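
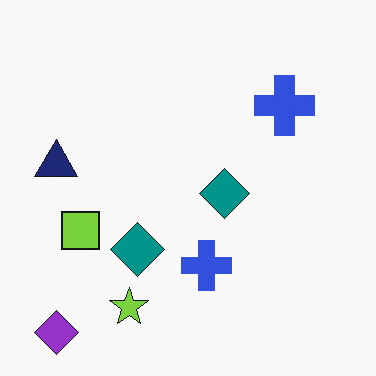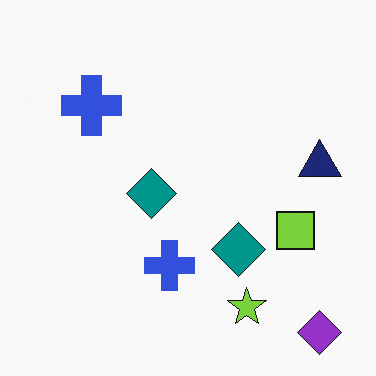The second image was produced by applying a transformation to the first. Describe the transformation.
Flipped horizontally (left ↔ right).

The purple diamond is in the bottom-left of the first image and the bottom-right of the second — shapes on opposite sides of the vertical midline have swapped in a mirror flip.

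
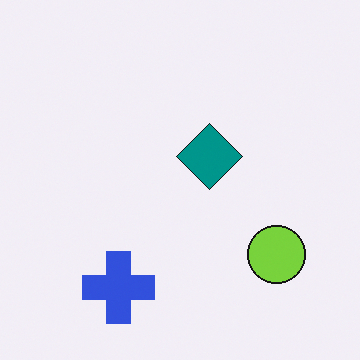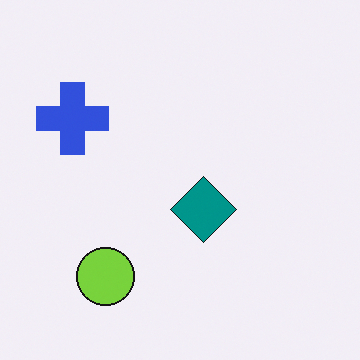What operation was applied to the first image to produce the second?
Rotated 90° clockwise.

The blue cross sits in the bottom-left of the first image and the top-left of the second — consistent with a whole-image 90° clockwise rotation.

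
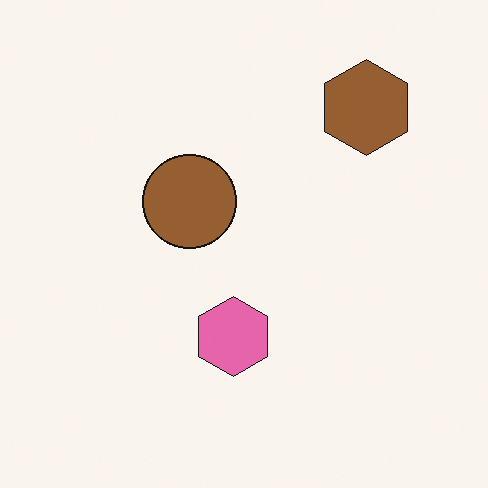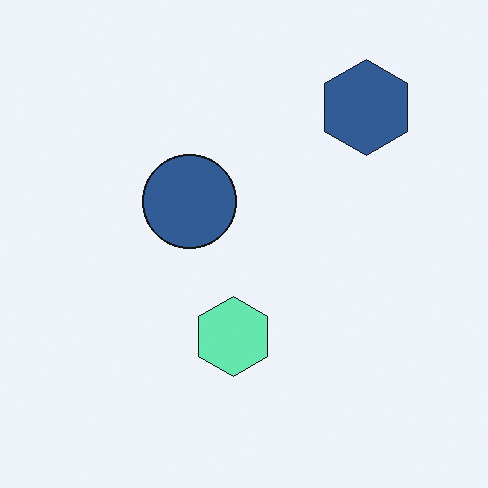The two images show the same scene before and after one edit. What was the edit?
It was hue-shifted through roughly half the color wheel.

Every shape's color has rotated by the same amount around the hue wheel — a uniform hue shift.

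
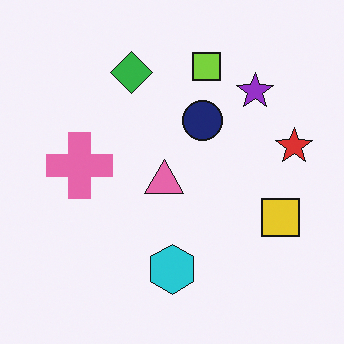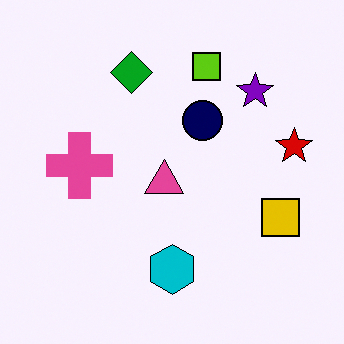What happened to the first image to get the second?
The image was given slightly increased contrast.

Tones are pushed away from mid-grey across the whole image — a global contrast change.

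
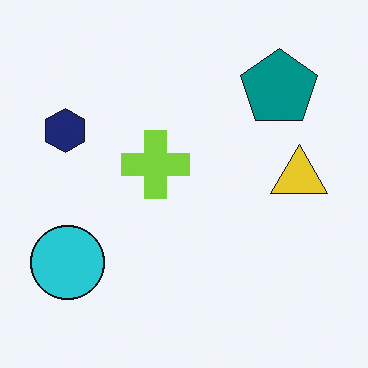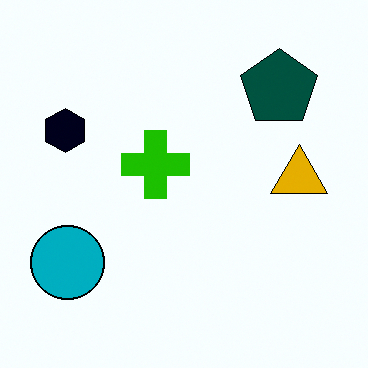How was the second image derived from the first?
This is the original image boosted in contrast.

Tones are pushed away from mid-grey across the whole image — a global contrast change.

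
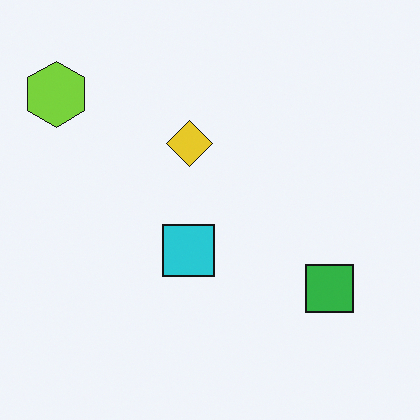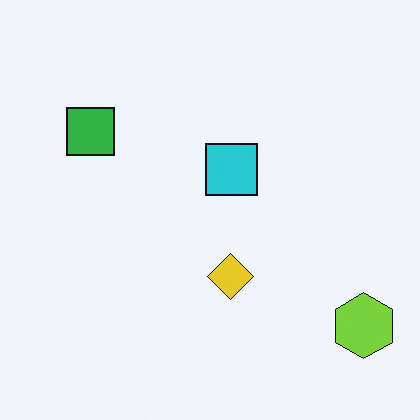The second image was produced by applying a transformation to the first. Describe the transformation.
The transformation is: rotated 180°.

The lime hexagon sits in the top-left of the first image and the bottom-right of the second — consistent with a whole-image 180° rotation.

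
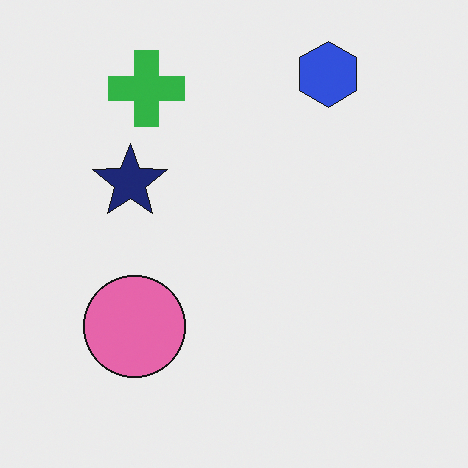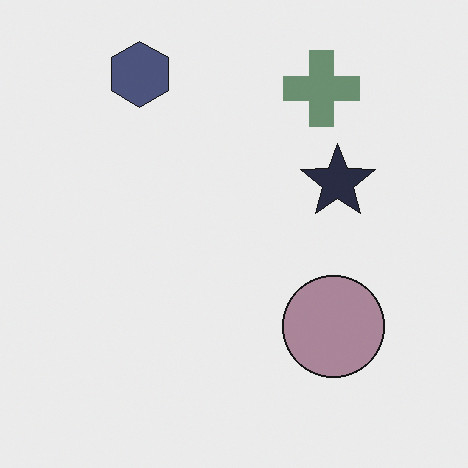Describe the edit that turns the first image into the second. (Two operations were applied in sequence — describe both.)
The transformation is: made much more muted (saturation change), then flipped horizontally (left ↔ right).

All colors are more muted and greyish — a global saturation change. The navy star is in the left of the first image and the right of the second — shapes on opposite sides of the vertical midline have swapped in a mirror flip.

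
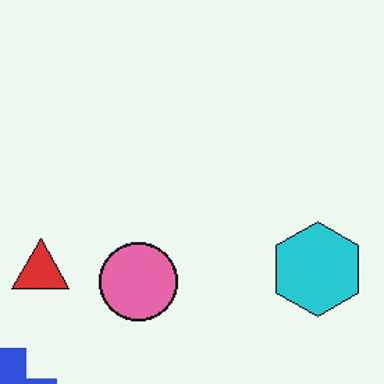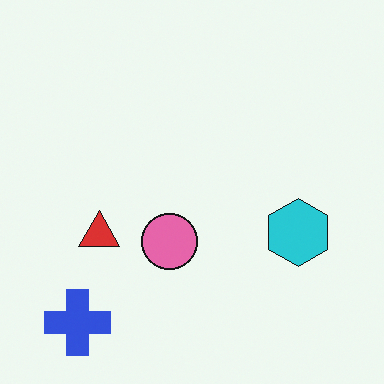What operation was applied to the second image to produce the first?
The first image is the second cropped slightly and scaled back up.

The visible shapes are larger and the field of view is narrower; shapes near the original edges may be partly or wholly outside the frame — a crop-and-rescale.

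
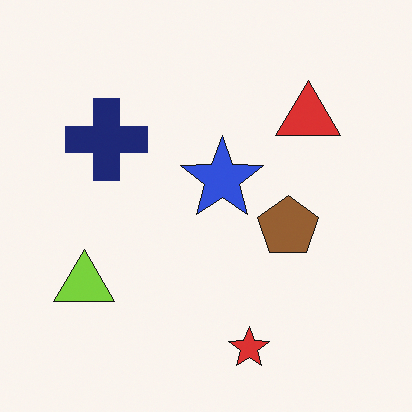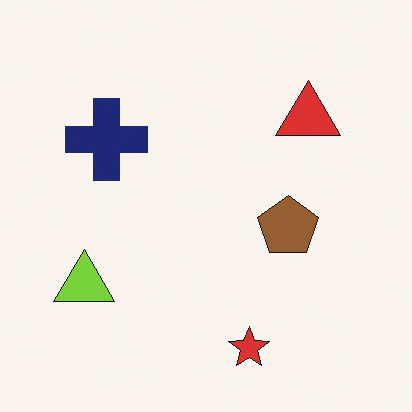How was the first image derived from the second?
It was overlaid with an additional blue star.

A blue star appears in the first image that is absent from the second.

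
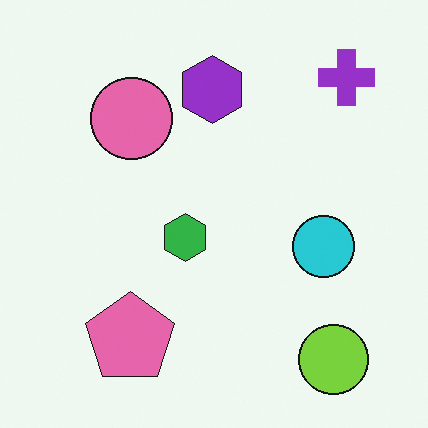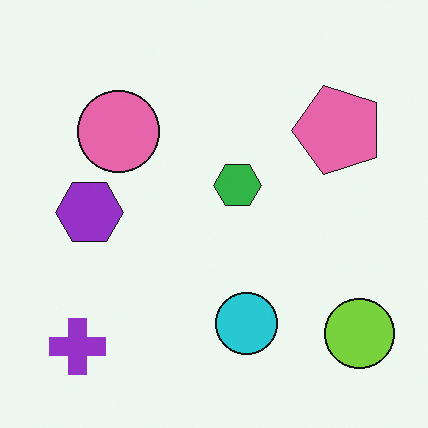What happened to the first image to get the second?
The image was transposed (reflected across the top-left ↔ bottom-right diagonal).

Shapes have swapped their row and column positions — what was in the top-right is now in the bottom-left — a diagonal reflection.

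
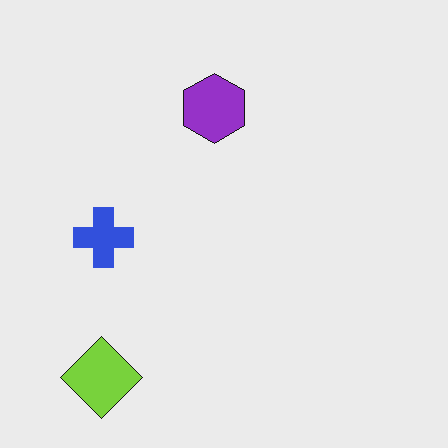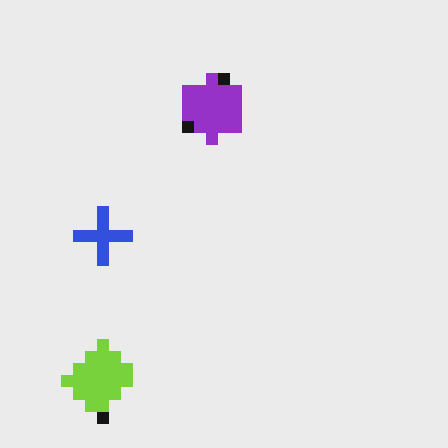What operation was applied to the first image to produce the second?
The second image is the first coarsely pixelated.

Shapes are reduced to large square blocks; fine edges and outlines are lost — a downscale-then-upscale (mosaic) effect.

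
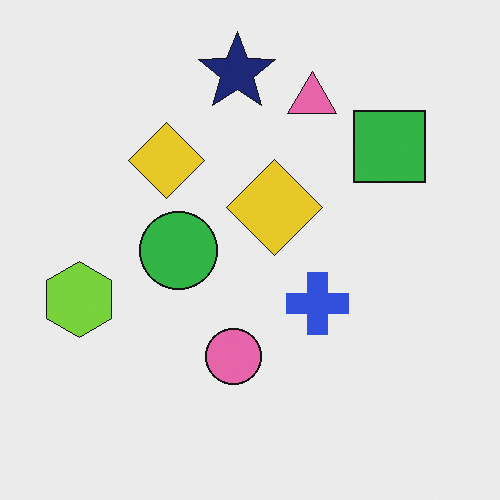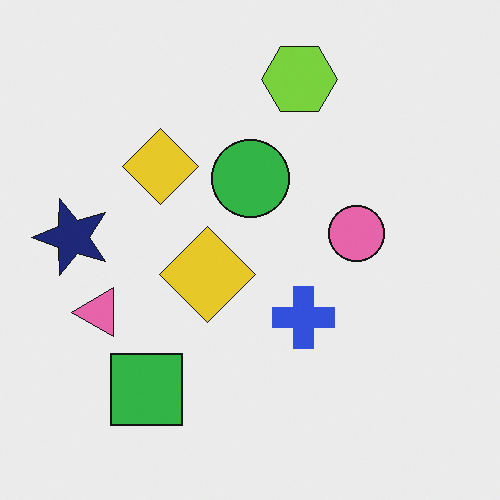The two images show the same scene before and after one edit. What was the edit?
The image was transposed (reflected across the top-left ↔ bottom-right diagonal).

Shapes have swapped their row and column positions — what was in the top-right is now in the bottom-left — a diagonal reflection.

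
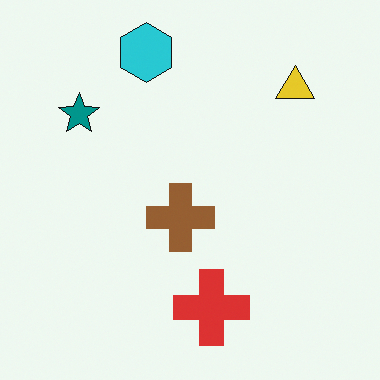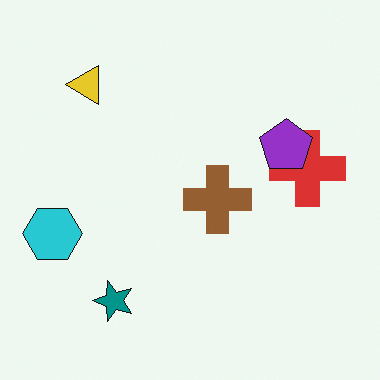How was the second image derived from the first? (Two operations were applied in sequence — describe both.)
The second image is the first rotated 90° counter-clockwise, then overlaid with an additional purple pentagon.

The yellow triangle sits in the top-right of the first image and the top-left of the second — consistent with a whole-image 90° counter-clockwise rotation. A purple pentagon appears in the second image that is absent from the first.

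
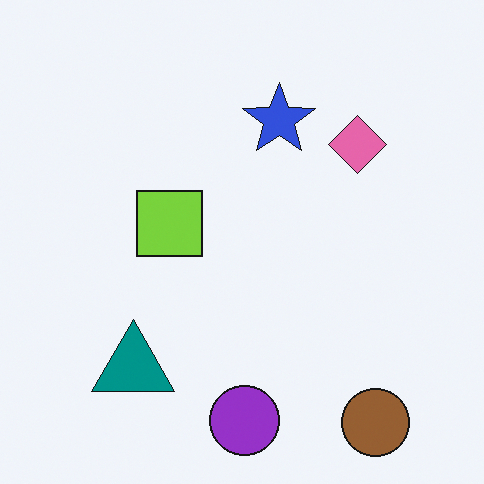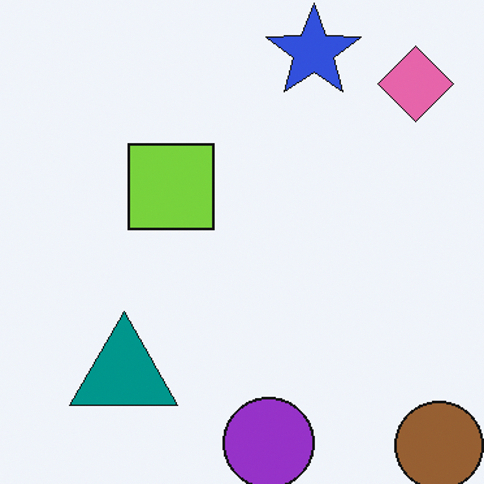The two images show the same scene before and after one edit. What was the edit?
The second image is the first cropped to a modestly smaller region and rescaled.

The visible shapes are larger and the field of view is narrower; shapes near the original edges may be partly or wholly outside the frame — a crop-and-rescale.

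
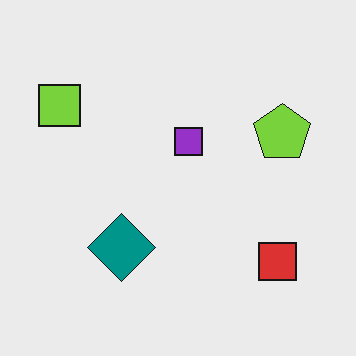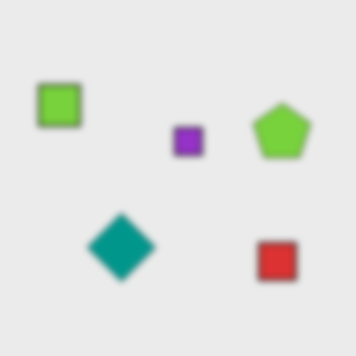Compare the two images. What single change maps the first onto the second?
The image was moderately blurred.

Shape edges and outlines are uniformly softened across the whole image.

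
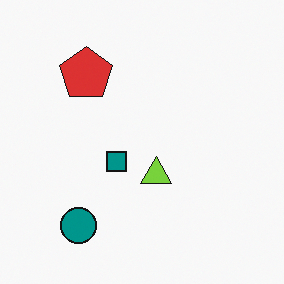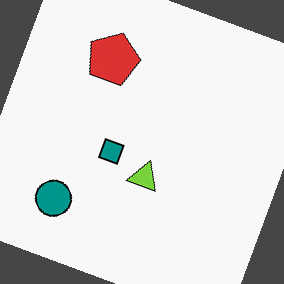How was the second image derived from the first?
It was rotated clockwise by a moderate amount.

Every shape is tilted by the same angle and the image corners show triangular fill wedges — a whole-image rotation by a non-right angle.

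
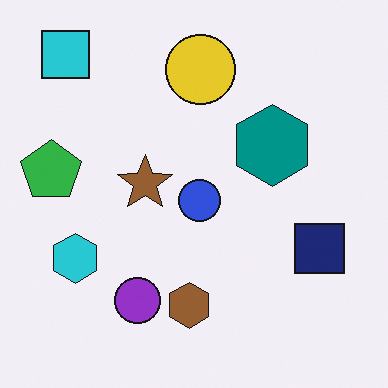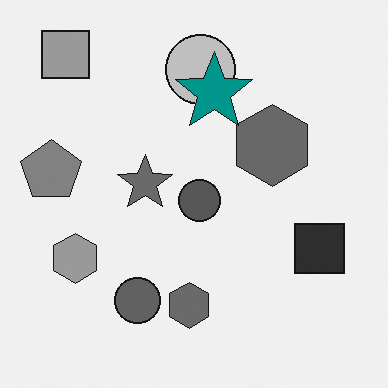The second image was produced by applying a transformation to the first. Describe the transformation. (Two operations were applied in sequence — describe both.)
The transformation is: converted to grayscale, then overlaid with an additional teal star.

All color is removed — every shape is now a shade of grey. A teal star appears in the second image that is absent from the first.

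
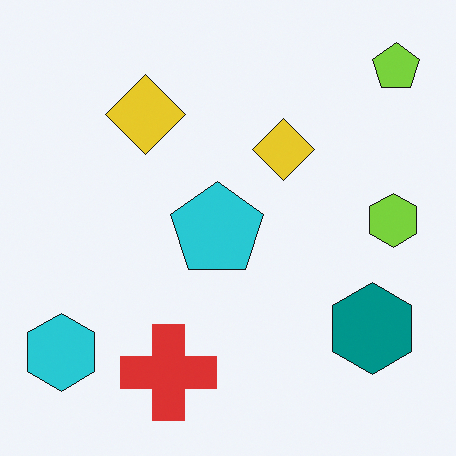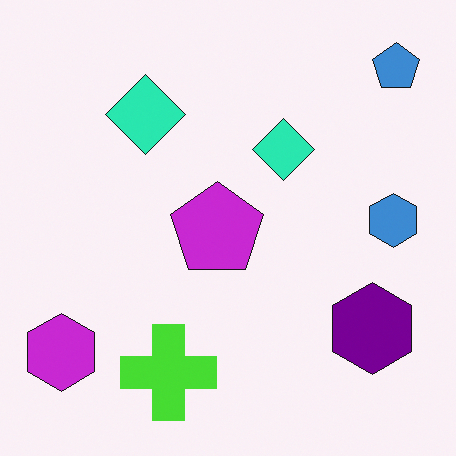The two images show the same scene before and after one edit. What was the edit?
The image was hue-shifted noticeably.

Every shape's color has rotated by the same amount around the hue wheel — a uniform hue shift.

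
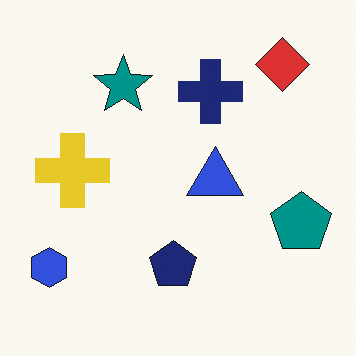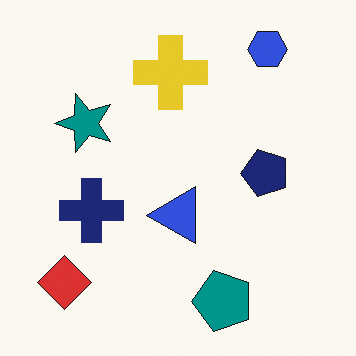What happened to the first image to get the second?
Transposed (reflected across the top-left ↔ bottom-right diagonal).

Shapes have swapped their row and column positions — what was in the top-right is now in the bottom-left — a diagonal reflection.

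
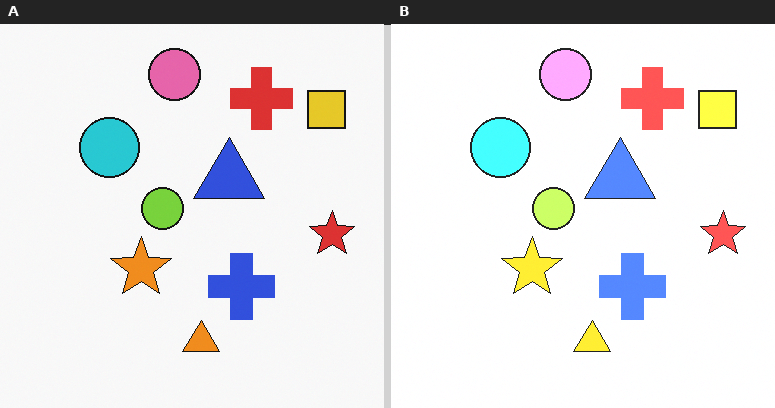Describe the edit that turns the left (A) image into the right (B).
Noticeably brightened.

Every pixel — background and shapes alike — is uniformly brightened.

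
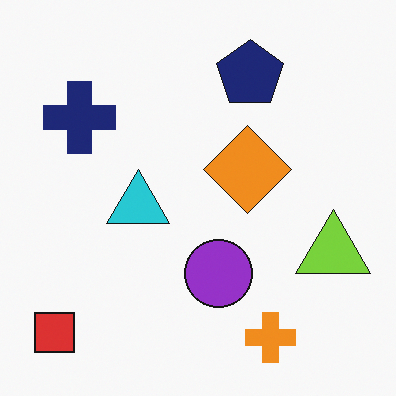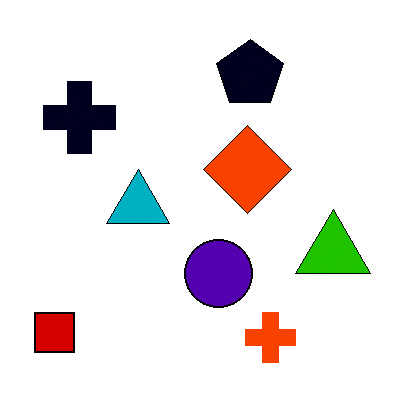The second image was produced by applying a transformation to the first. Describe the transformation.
It was given much higher contrast.

Tones are pushed away from mid-grey across the whole image — a global contrast change.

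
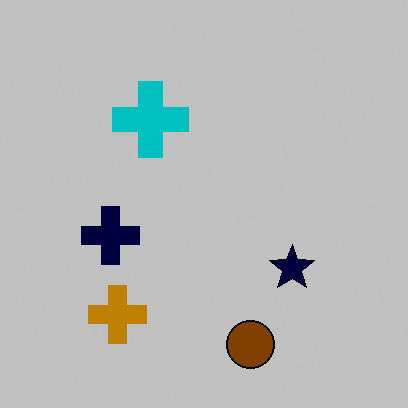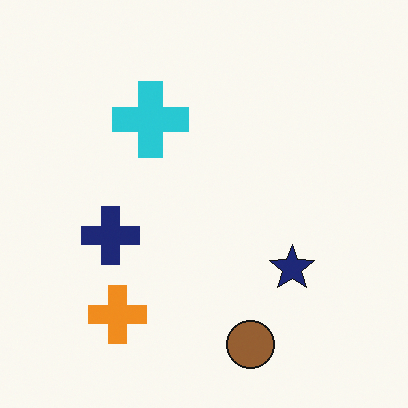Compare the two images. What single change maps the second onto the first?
The transformation is: aggressively posterized.

Each flat color has snapped to a coarser quantized level — most visibly, the near-white background has dropped to a flat grey.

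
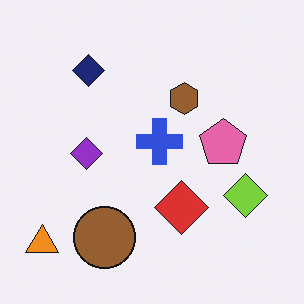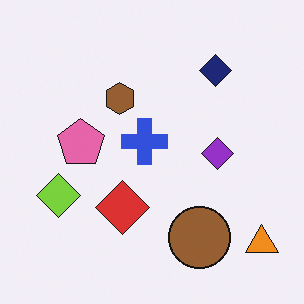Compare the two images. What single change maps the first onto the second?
The image was flipped horizontally (left ↔ right).

The orange triangle is in the bottom-left of the first image and the bottom-right of the second — shapes on opposite sides of the vertical midline have swapped in a mirror flip.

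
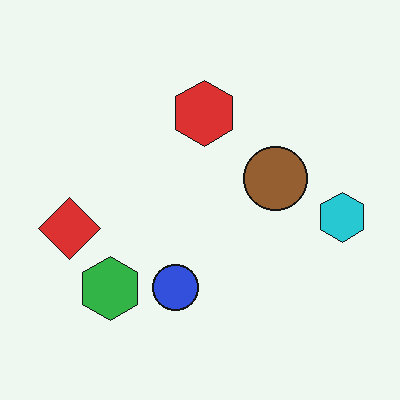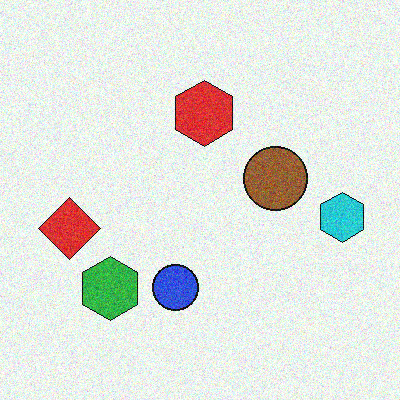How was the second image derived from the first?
Degraded with visible gaussian noise.

Random speckle covers the whole image, including the flat background.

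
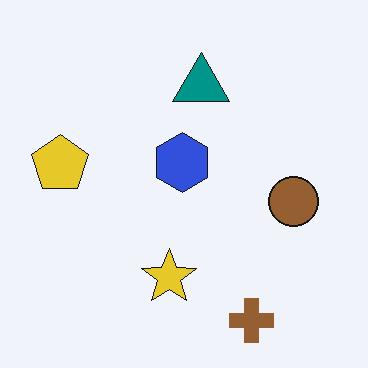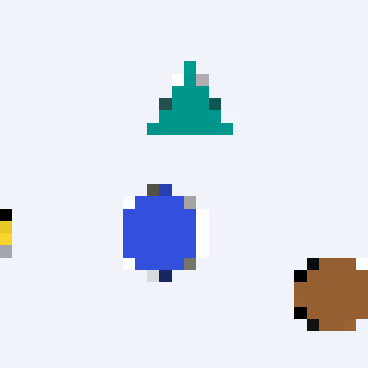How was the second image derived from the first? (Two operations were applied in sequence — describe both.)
The transformation is: cropped to a modestly smaller region and rescaled, then heavily pixelated into large blocks.

The visible shapes are larger and the field of view is narrower; shapes near the original edges may be partly or wholly outside the frame — a crop-and-rescale. Shapes are reduced to large square blocks; fine edges and outlines are lost — a downscale-then-upscale (mosaic) effect.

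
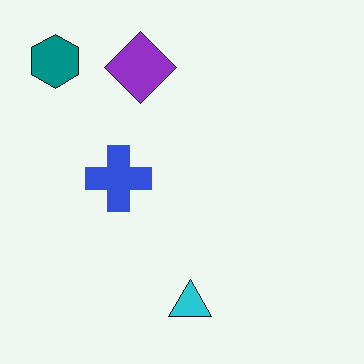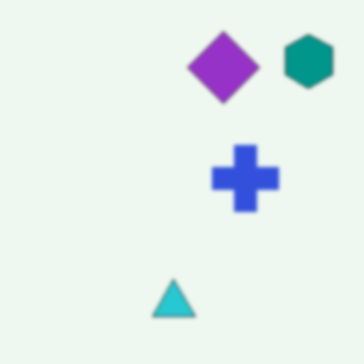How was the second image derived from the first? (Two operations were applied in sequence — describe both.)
This is the original image lightly blurred, then flipped horizontally (left ↔ right).

Shape edges and outlines are uniformly softened across the whole image. The teal hexagon is in the top-left of the first image and the top-right of the second — shapes on opposite sides of the vertical midline have swapped in a mirror flip.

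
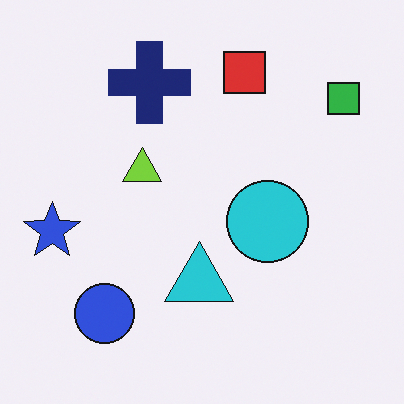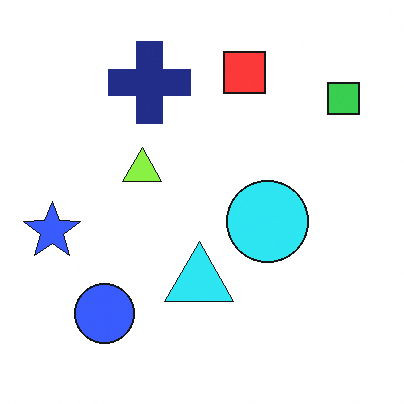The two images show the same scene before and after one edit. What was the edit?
The second image is the first brightened a little.

Every pixel — background and shapes alike — is uniformly brightened.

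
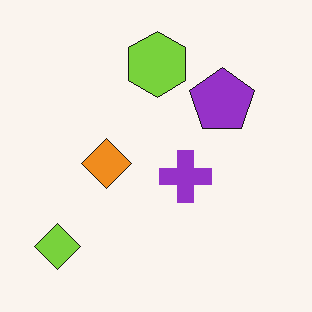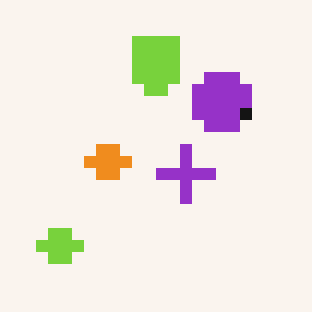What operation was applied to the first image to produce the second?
This is the original image coarsely pixelated.

Shapes are reduced to large square blocks; fine edges and outlines are lost — a downscale-then-upscale (mosaic) effect.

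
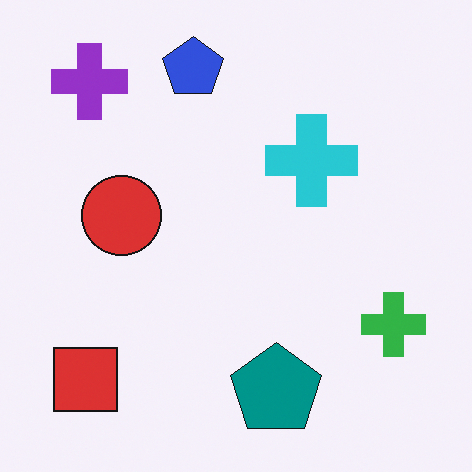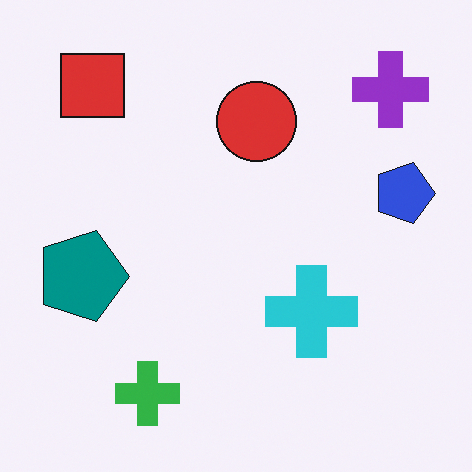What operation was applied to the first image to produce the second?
The transformation is: rotated 90° clockwise.

The purple cross sits in the top-left of the first image and the top-right of the second — consistent with a whole-image 90° clockwise rotation.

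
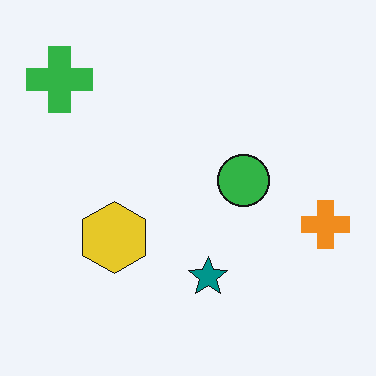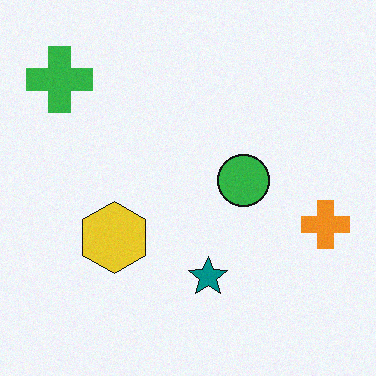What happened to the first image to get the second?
It was degraded with a light layer of grain.

Random speckle covers the whole image, including the flat background.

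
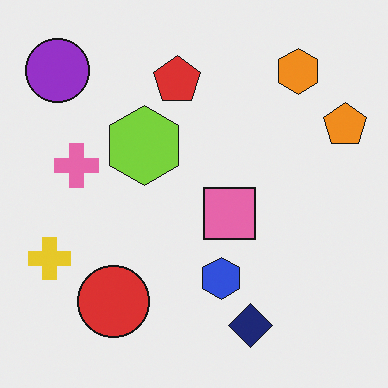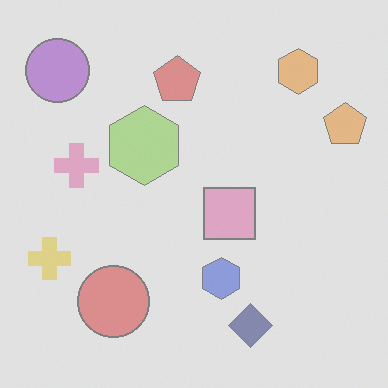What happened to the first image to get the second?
The transformation is: washed out (contrast reduced).

Tones are pushed toward mid-grey across the whole image — a global contrast change.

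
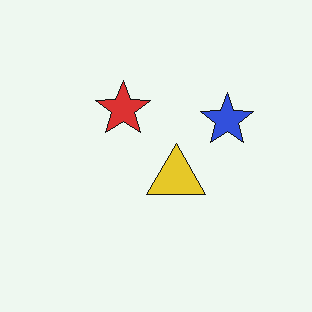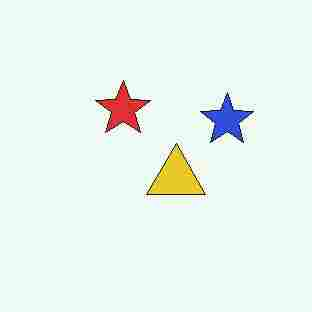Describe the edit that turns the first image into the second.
The second image is the first heavily JPEG-compressed with obvious blocking artifacts.

Blocky 8×8 compression artifacts appear around shape edges and the flat background shows ringing — characteristic JPEG degradation.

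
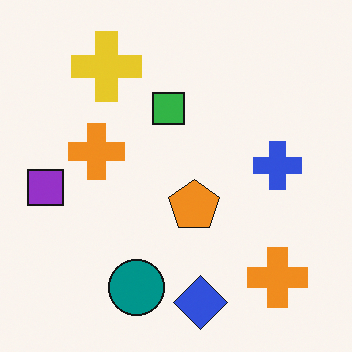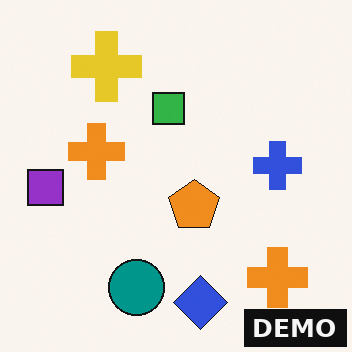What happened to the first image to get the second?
This is the original image watermarked with the text "DEMO" in the lower-right corner.

A dark label reading "DEMO" appears in the lower-right corner.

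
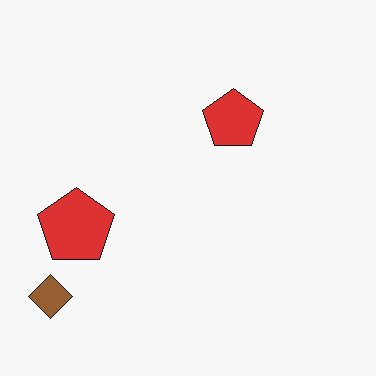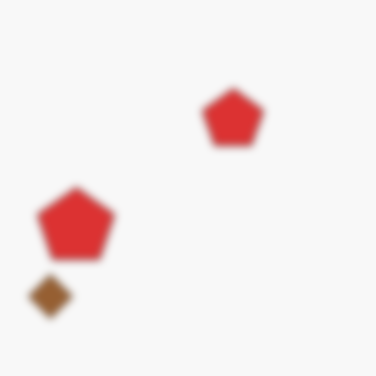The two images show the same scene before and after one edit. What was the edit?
This is the original image moderately blurred.

Shape edges and outlines are uniformly softened across the whole image.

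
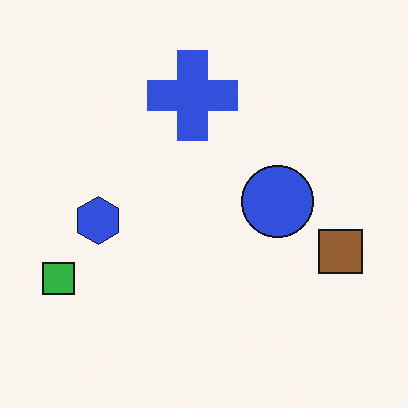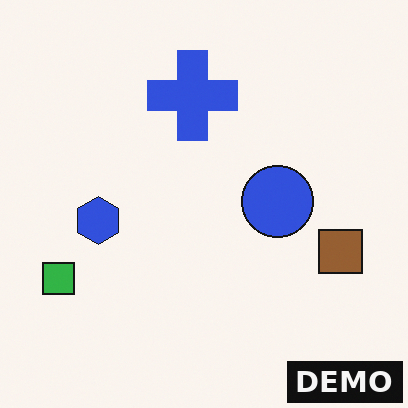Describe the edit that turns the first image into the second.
The image was watermarked with the text "DEMO" in the lower-right corner.

A dark label reading "DEMO" appears in the lower-right corner.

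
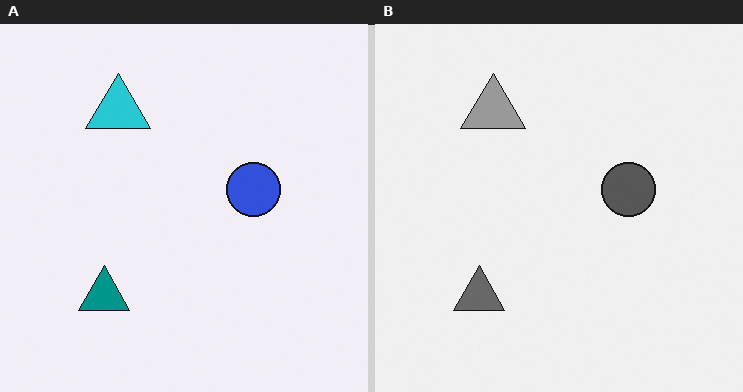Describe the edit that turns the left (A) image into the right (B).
This is the original image converted to grayscale.

All color is removed — every shape is now a shade of grey.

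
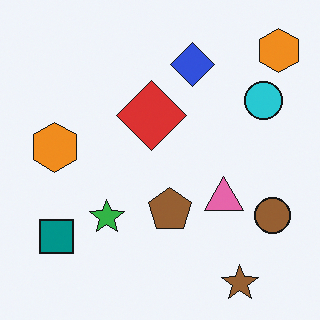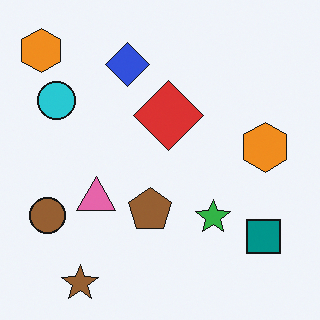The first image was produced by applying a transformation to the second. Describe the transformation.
The image was flipped horizontally (left ↔ right).

The brown circle is in the bottom-left of the second image and the bottom-right of the first — shapes on opposite sides of the vertical midline have swapped in a mirror flip.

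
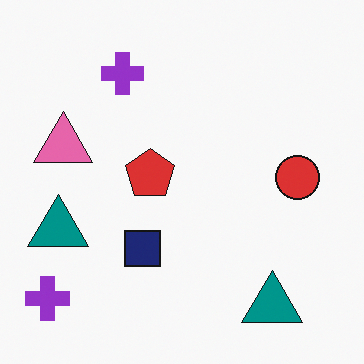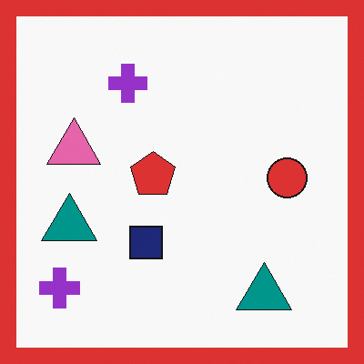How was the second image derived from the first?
Framed with a red border.

A solid red frame runs around the edge of the second image, with the content slightly shrunk inside it.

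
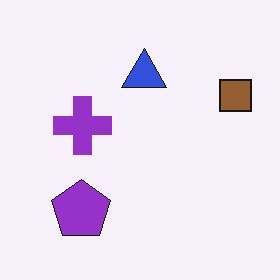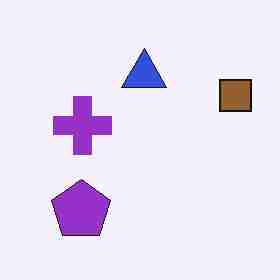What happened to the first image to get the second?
The image was degraded with heavy JPEG compression.

Blocky 8×8 compression artifacts appear around shape edges and the flat background shows ringing — characteristic JPEG degradation.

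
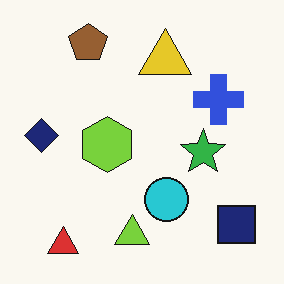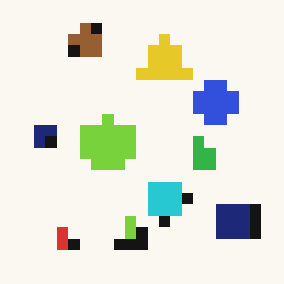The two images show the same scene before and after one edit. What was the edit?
It was coarsely pixelated.

Shapes are reduced to large square blocks; fine edges and outlines are lost — a downscale-then-upscale (mosaic) effect.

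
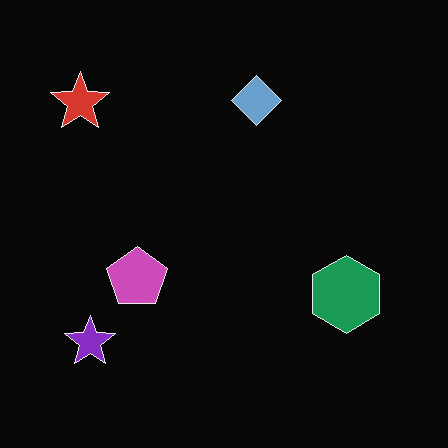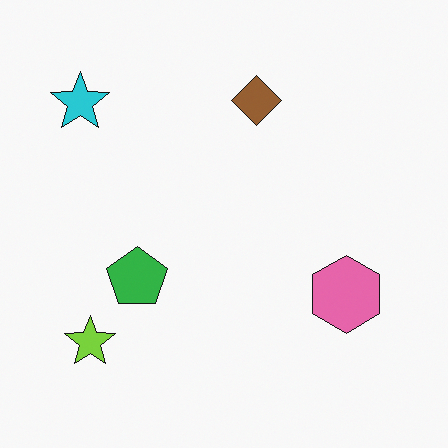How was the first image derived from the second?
It was color-inverted (negative).

The light background has become dark and every shape's color is its complement — a photographic negative.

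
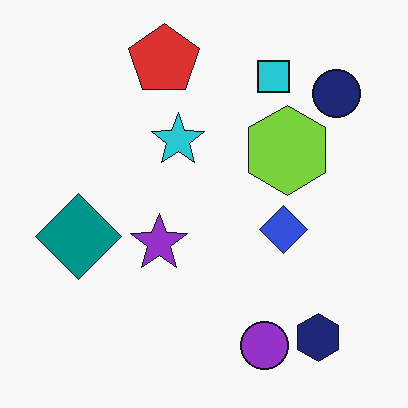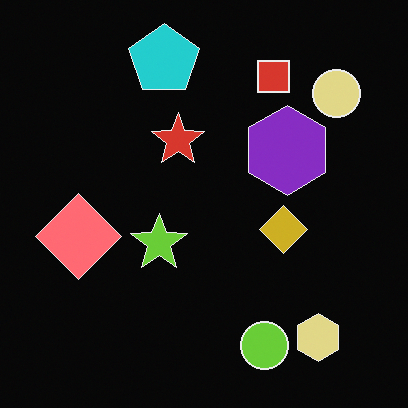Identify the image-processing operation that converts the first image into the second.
The image was color-inverted (negative).

The light background has become dark and every shape's color is its complement — a photographic negative.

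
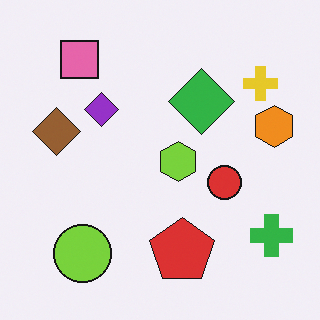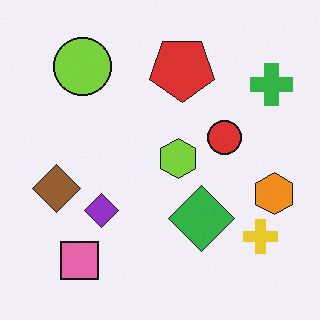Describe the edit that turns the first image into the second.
The second image is the first flipped vertically (top ↔ bottom).

The pink square is in the top-left of the first image and the bottom-left of the second — shapes on opposite sides of the horizontal midline have swapped in a mirror flip.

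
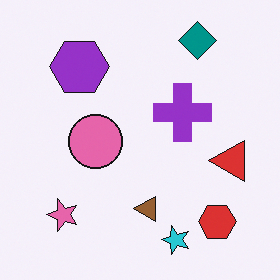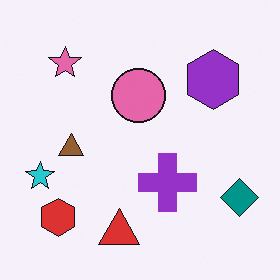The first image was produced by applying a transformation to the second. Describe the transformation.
The first image is the second rotated 90° counter-clockwise.

The teal diamond sits in the bottom-right of the second image and the top-right of the first — consistent with a whole-image 90° counter-clockwise rotation.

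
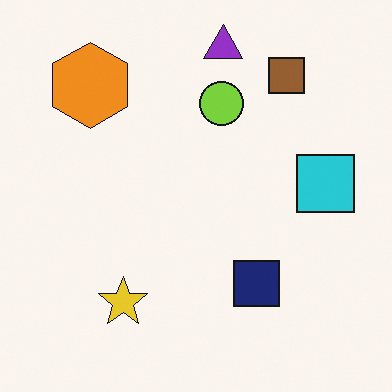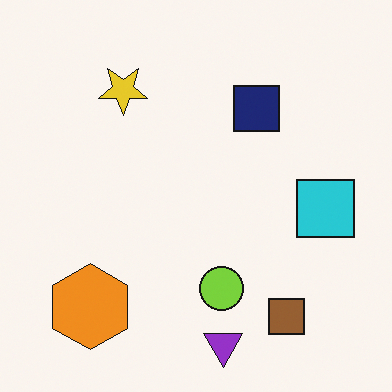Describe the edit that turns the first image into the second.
The transformation is: flipped vertically (top ↔ bottom).

The purple triangle is in the top of the first image and the bottom of the second — shapes on opposite sides of the horizontal midline have swapped in a mirror flip.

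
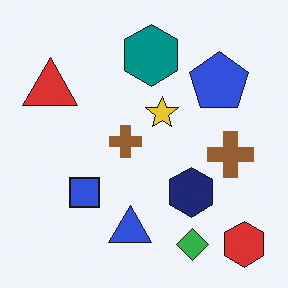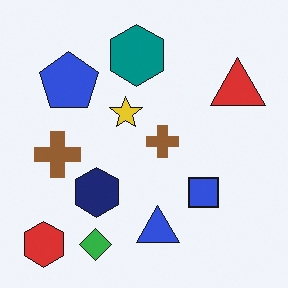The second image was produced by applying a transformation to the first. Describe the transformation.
It was flipped horizontally (left ↔ right).

The red hexagon is in the bottom-right of the first image and the bottom-left of the second — shapes on opposite sides of the vertical midline have swapped in a mirror flip.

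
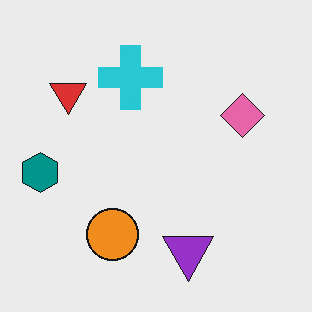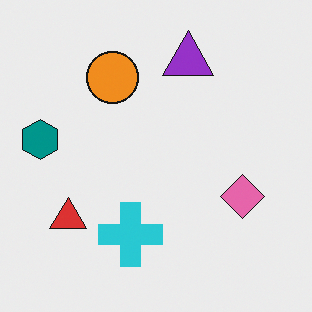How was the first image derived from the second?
The first image is the second flipped vertically (top ↔ bottom).

The purple triangle is in the top of the second image and the bottom of the first — shapes on opposite sides of the horizontal midline have swapped in a mirror flip.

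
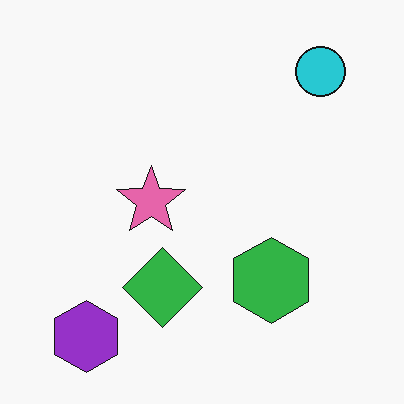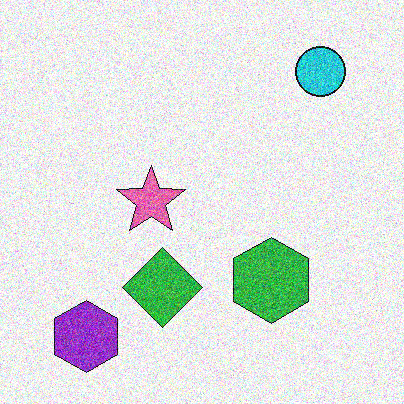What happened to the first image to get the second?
It was degraded with a thick layer of grain.

Random speckle covers the whole image, including the flat background.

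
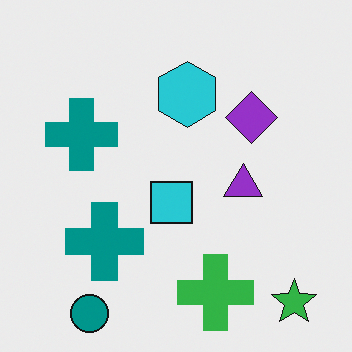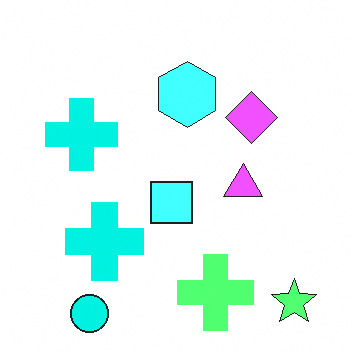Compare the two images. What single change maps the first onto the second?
The second image is the first substantially brightened.

Every pixel — background and shapes alike — is uniformly brightened.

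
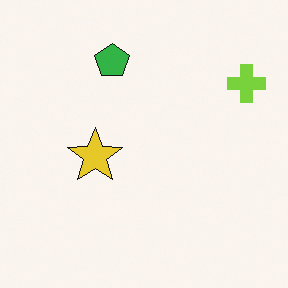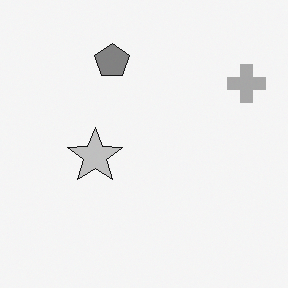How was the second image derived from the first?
This is the original image converted to grayscale.

All color is removed — every shape is now a shade of grey.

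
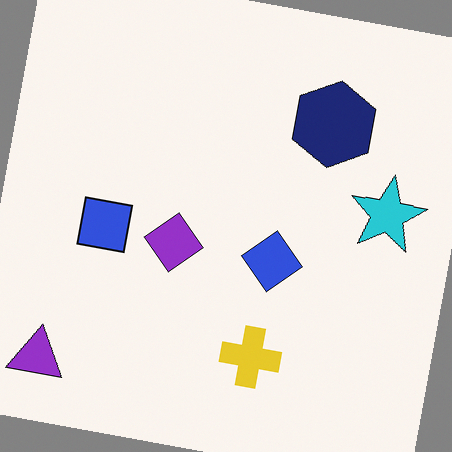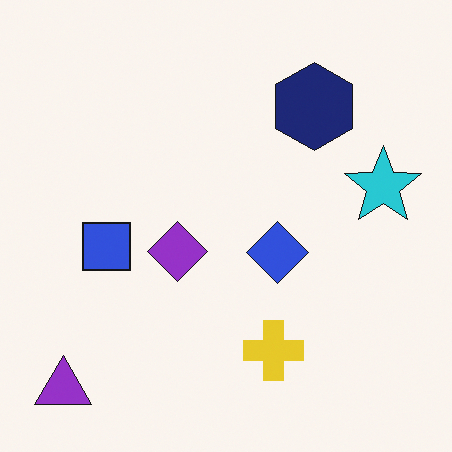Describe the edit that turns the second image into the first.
The first image is the second rotated clockwise by a few degrees.

Every shape is tilted by the same angle and the image corners show triangular fill wedges — a whole-image rotation by a non-right angle.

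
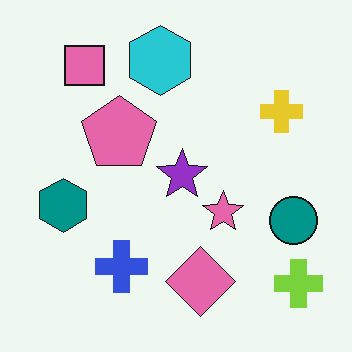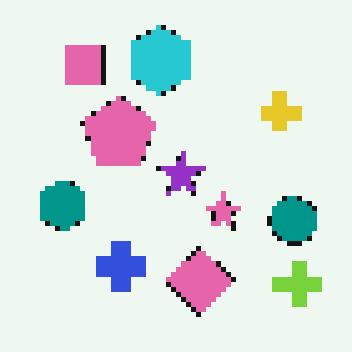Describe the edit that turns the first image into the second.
This is the original image lightly pixelated (a mild mosaic effect).

Shapes are reduced to large square blocks; fine edges and outlines are lost — a downscale-then-upscale (mosaic) effect.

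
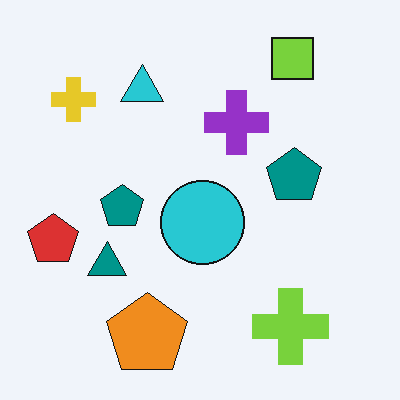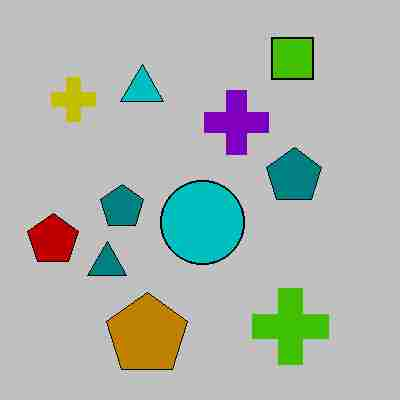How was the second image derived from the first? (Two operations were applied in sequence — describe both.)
The image was heavily posterized to just a handful of flat colors, then degraded with heavy JPEG compression.

Each flat color has snapped to a coarser quantized level — most visibly, the near-white background has dropped to a flat grey. Blocky 8×8 compression artifacts appear around shape edges and the flat background shows ringing — characteristic JPEG degradation.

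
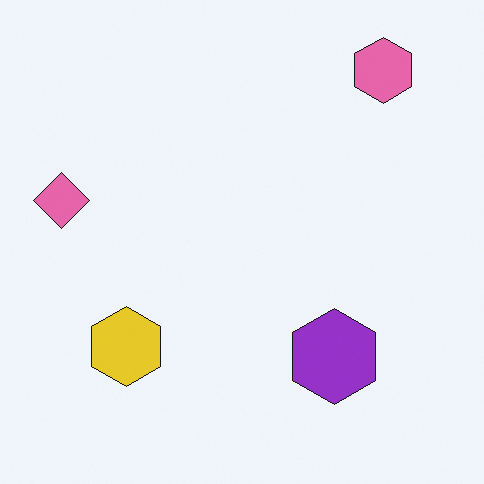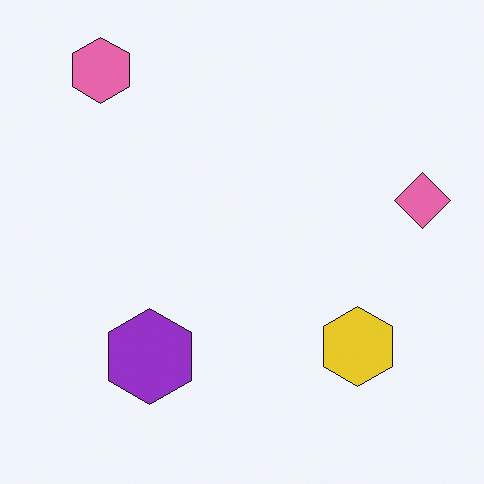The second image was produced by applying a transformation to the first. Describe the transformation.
The transformation is: flipped horizontally (left ↔ right).

The pink diamond is in the left of the first image and the right of the second — shapes on opposite sides of the vertical midline have swapped in a mirror flip.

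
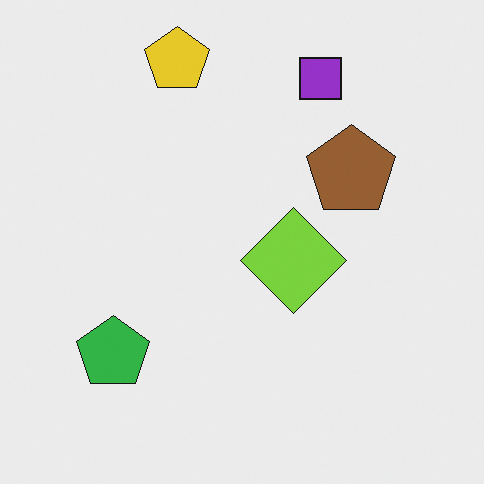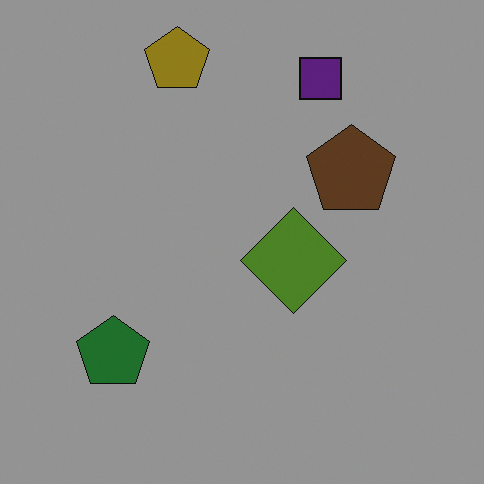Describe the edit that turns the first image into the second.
It was darkened a lot.

Every pixel — background and shapes alike — is uniformly darkened.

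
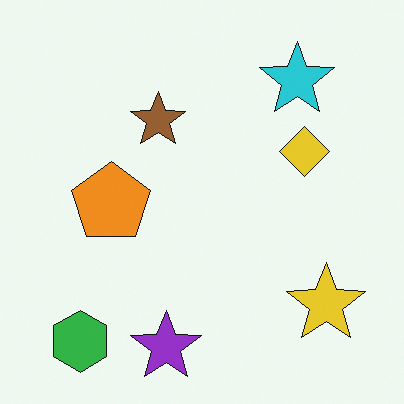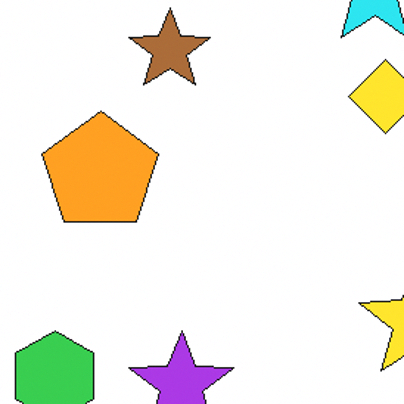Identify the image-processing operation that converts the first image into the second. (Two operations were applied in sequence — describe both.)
This is the original image slightly brightened, then cropped to a modestly smaller region and rescaled.

Every pixel — background and shapes alike — is uniformly brightened. The visible shapes are larger and the field of view is narrower; shapes near the original edges may be partly or wholly outside the frame — a crop-and-rescale.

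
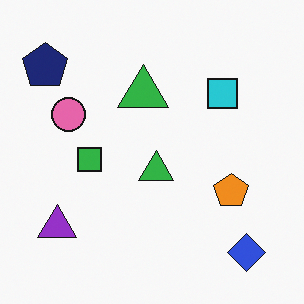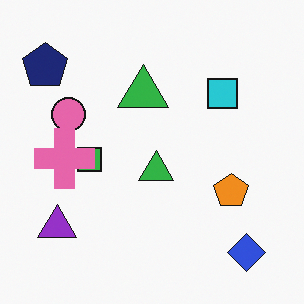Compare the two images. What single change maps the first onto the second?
The transformation is: overlaid with an additional pink cross.

A pink cross appears in the second image that is absent from the first.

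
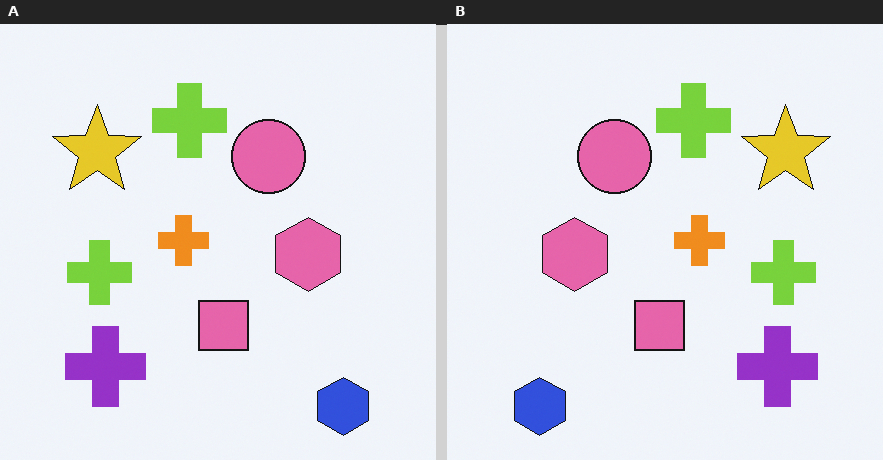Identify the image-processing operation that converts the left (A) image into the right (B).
Flipped horizontally (left ↔ right).

The blue hexagon is in the bottom-right of the left (A) image and the bottom-left of the right (B) — shapes on opposite sides of the vertical midline have swapped in a mirror flip.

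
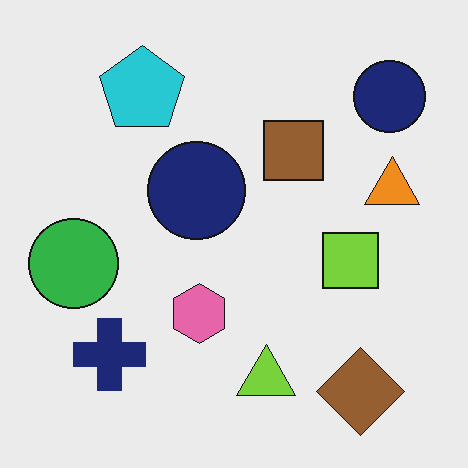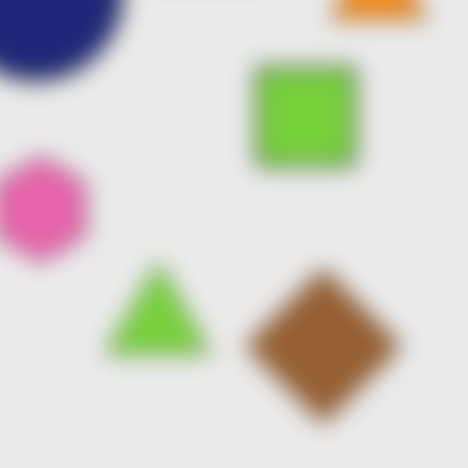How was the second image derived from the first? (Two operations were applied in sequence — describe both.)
The image was strongly gaussian-blurred, then cropped to a noticeably smaller region and rescaled.

Shape edges and outlines are uniformly softened across the whole image. The visible shapes are larger and the field of view is narrower; shapes near the original edges may be partly or wholly outside the frame — a crop-and-rescale.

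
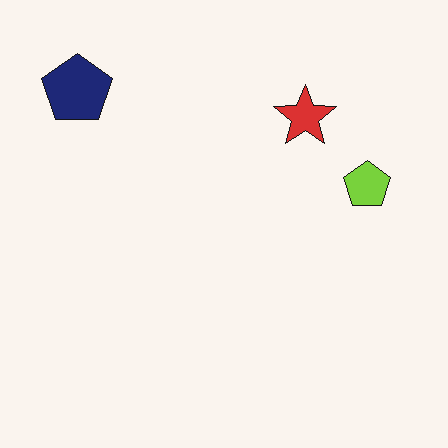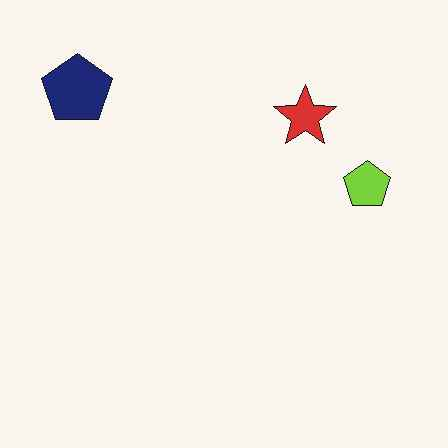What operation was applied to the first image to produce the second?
This is the original image given moderate JPEG compression.

Blocky 8×8 compression artifacts appear around shape edges and the flat background shows ringing — characteristic JPEG degradation.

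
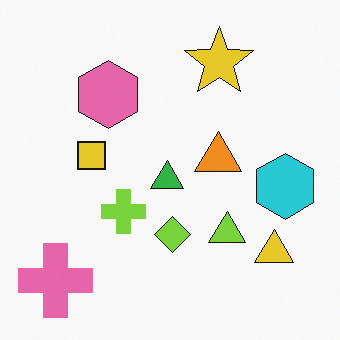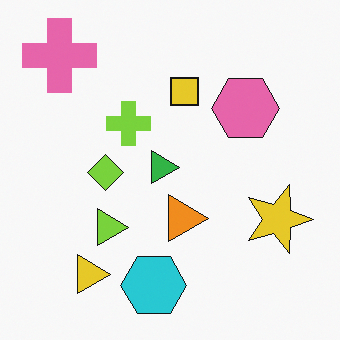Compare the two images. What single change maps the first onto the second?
Rotated 90° clockwise.

The pink cross sits in the bottom-left of the first image and the top-left of the second — consistent with a whole-image 90° clockwise rotation.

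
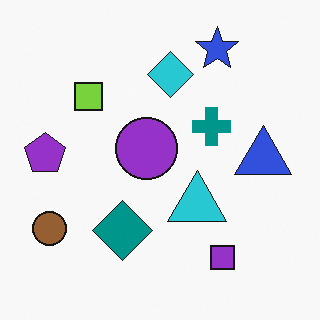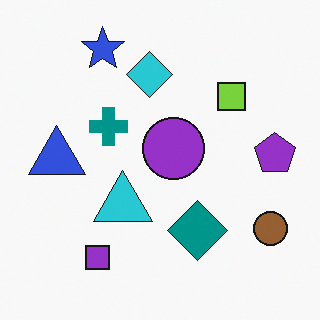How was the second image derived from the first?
The transformation is: flipped horizontally (left ↔ right).

The purple pentagon is in the left of the first image and the right of the second — shapes on opposite sides of the vertical midline have swapped in a mirror flip.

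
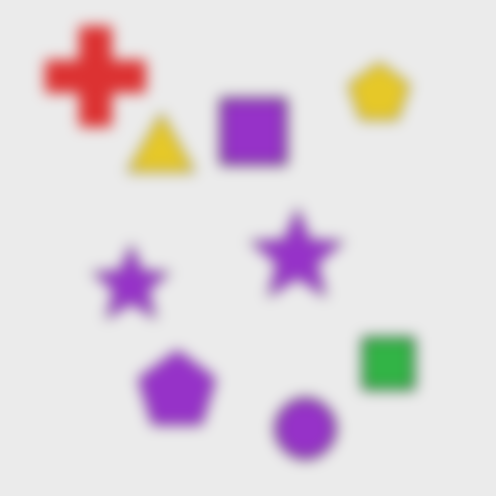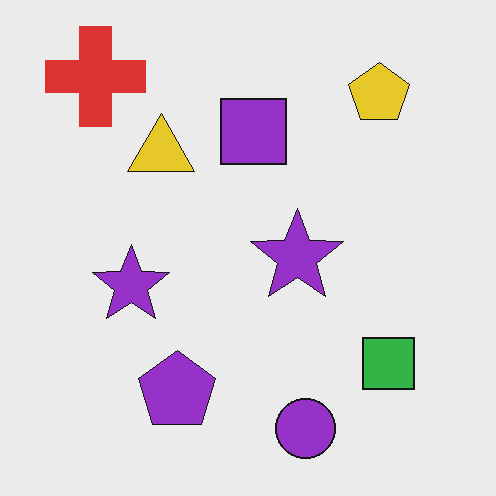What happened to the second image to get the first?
The first image is the second strongly gaussian-blurred.

Shape edges and outlines are uniformly softened across the whole image.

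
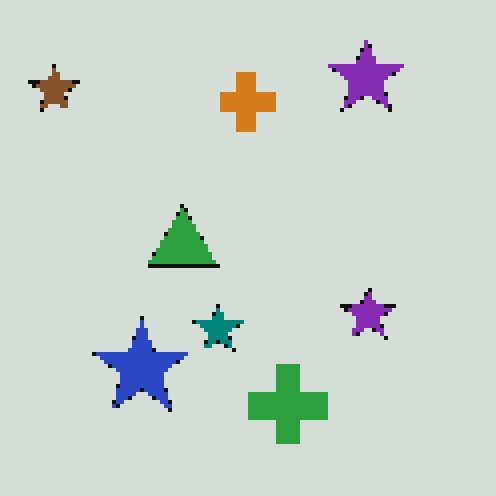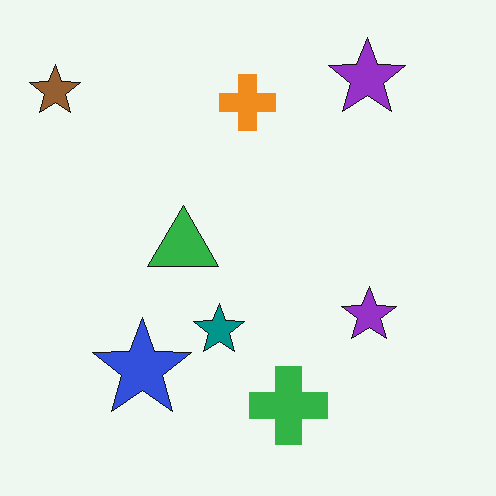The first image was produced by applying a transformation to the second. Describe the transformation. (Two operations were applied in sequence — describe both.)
The transformation is: darkened a little, then mildly pixelated.

Every pixel — background and shapes alike — is uniformly darkened. Shapes are reduced to large square blocks; fine edges and outlines are lost — a downscale-then-upscale (mosaic) effect.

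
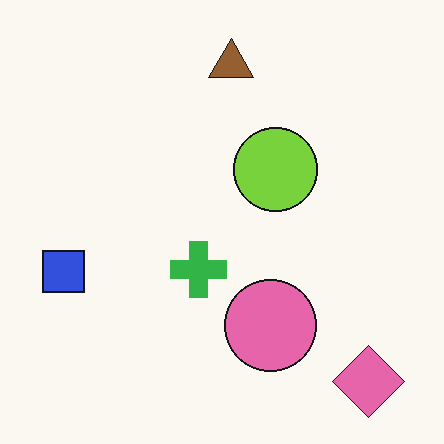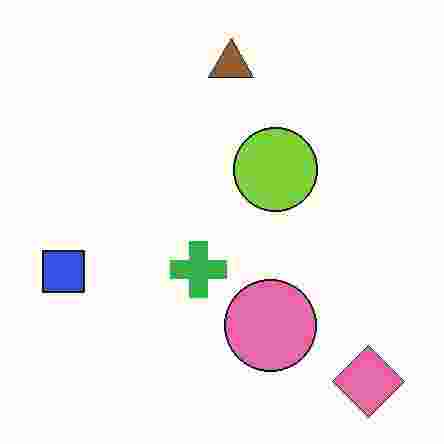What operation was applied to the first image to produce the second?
The second image is the first heavily JPEG-compressed with obvious blocking artifacts.

Blocky 8×8 compression artifacts appear around shape edges and the flat background shows ringing — characteristic JPEG degradation.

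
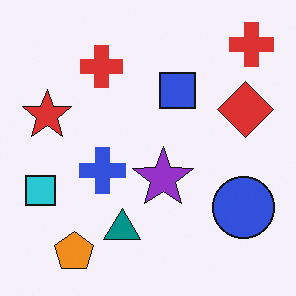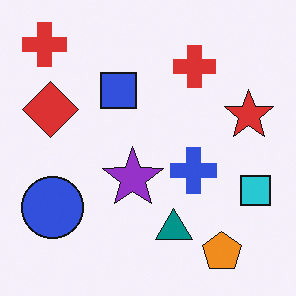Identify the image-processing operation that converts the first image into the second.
It was flipped horizontally (left ↔ right).

The cyan square is in the left of the first image and the right of the second — shapes on opposite sides of the vertical midline have swapped in a mirror flip.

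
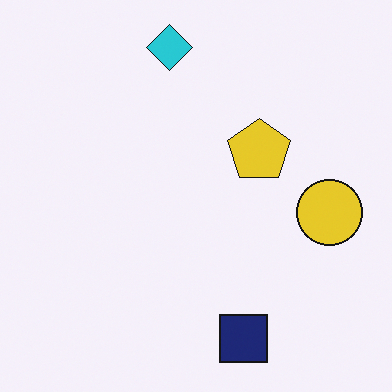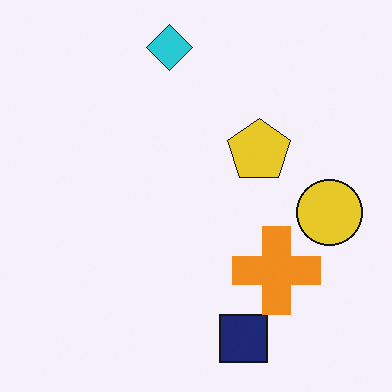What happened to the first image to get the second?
It was overlaid with an additional orange cross.

An orange cross appears in the second image that is absent from the first.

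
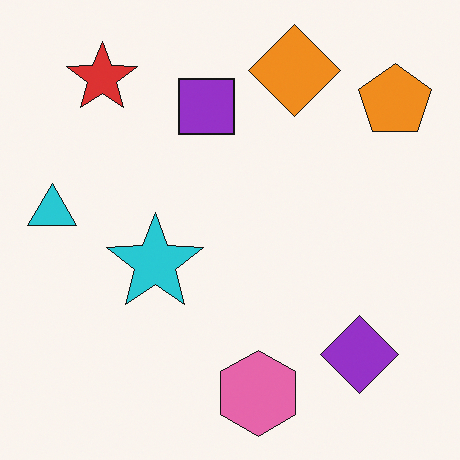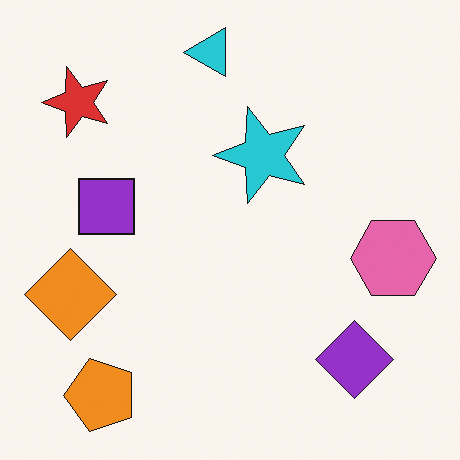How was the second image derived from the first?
The transformation is: transposed (reflected across the top-left ↔ bottom-right diagonal).

Shapes have swapped their row and column positions — what was in the top-right is now in the bottom-left — a diagonal reflection.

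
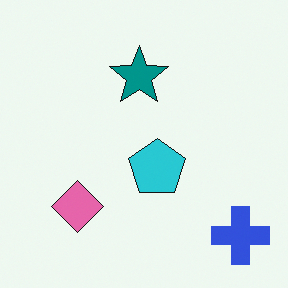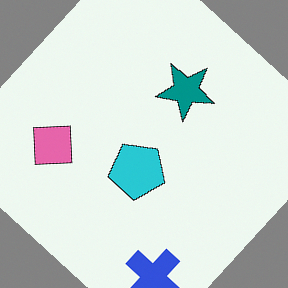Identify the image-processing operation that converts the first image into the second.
Rotated clockwise by a large amount — several tens of degrees.

Every shape is tilted by the same angle and the image corners show triangular fill wedges — a whole-image rotation by a non-right angle.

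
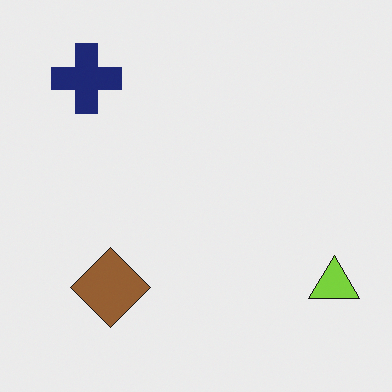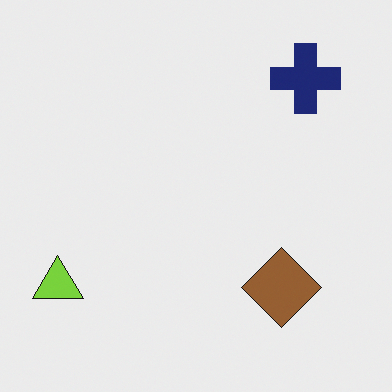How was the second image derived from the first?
Flipped horizontally (left ↔ right).

The lime triangle is in the bottom-right of the first image and the bottom-left of the second — shapes on opposite sides of the vertical midline have swapped in a mirror flip.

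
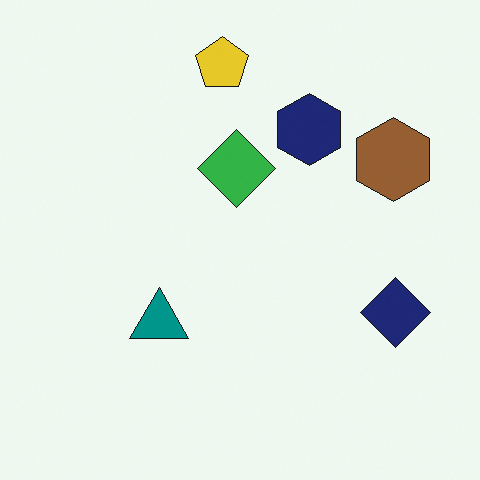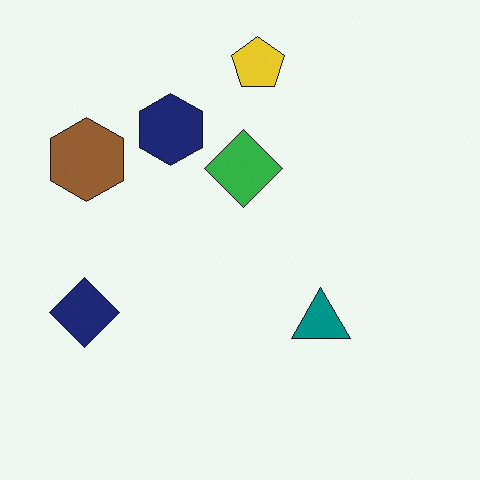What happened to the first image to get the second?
The image was flipped horizontally (left ↔ right).

The navy diamond is in the right of the first image and the left of the second — shapes on opposite sides of the vertical midline have swapped in a mirror flip.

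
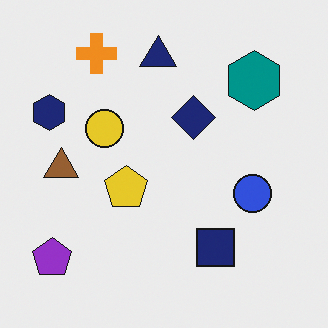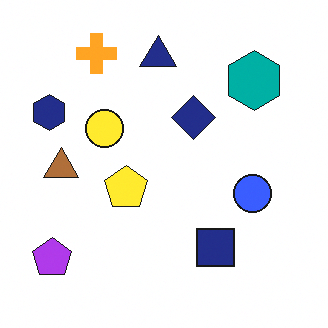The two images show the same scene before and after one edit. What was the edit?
The image was brightened a little.

Every pixel — background and shapes alike — is uniformly brightened.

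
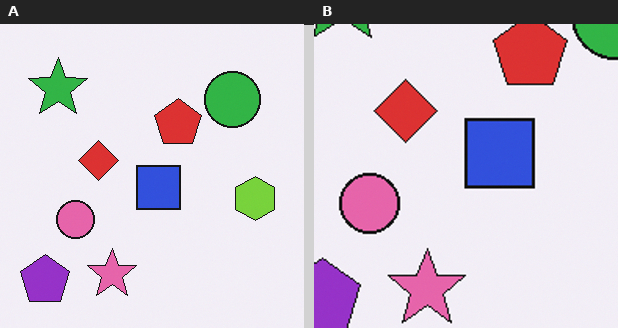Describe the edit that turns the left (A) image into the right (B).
This is the original image cropped slightly and scaled back up.

The visible shapes are larger and the field of view is narrower; shapes near the original edges may be partly or wholly outside the frame — a crop-and-rescale.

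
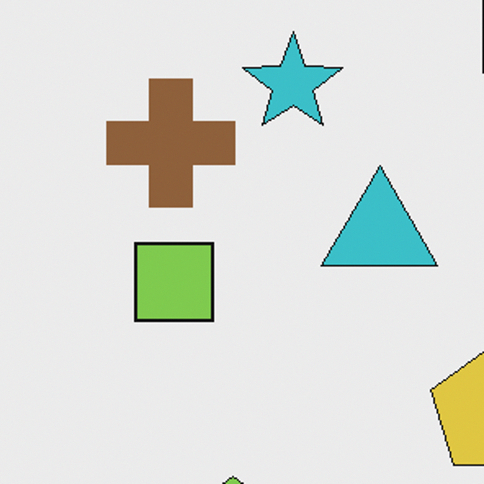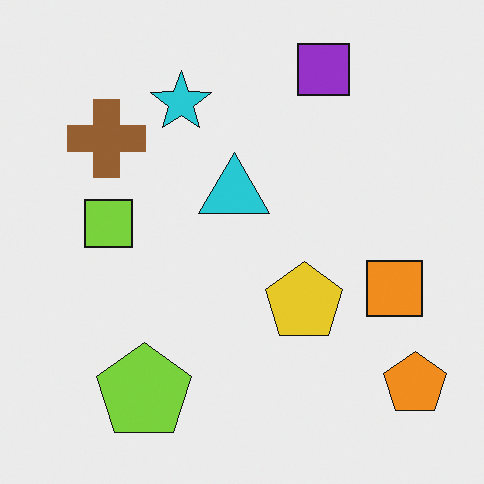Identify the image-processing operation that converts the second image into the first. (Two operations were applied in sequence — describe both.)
Slightly desaturated, then cropped tightly and scaled back up.

All colors are more muted and greyish — a global saturation change. The visible shapes are larger and the field of view is narrower; shapes near the original edges may be partly or wholly outside the frame — a crop-and-rescale.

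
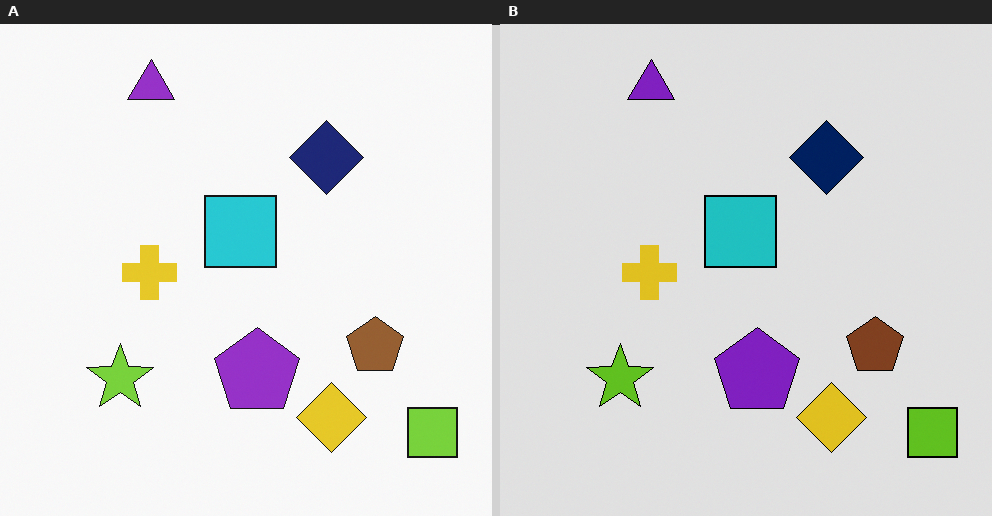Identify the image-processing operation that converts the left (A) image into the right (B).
The image was posterized to a reduced palette.

Each flat color has snapped to a coarser quantized level — most visibly, the near-white background has dropped to a flat grey.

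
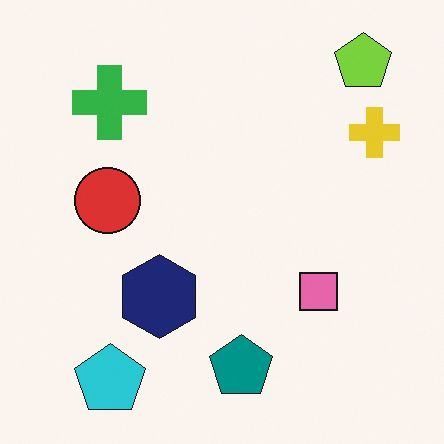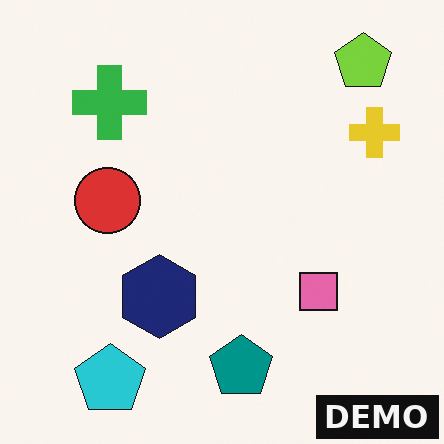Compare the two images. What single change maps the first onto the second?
This is the original image watermarked with the text "DEMO" in the lower-right corner.

A dark label reading "DEMO" appears in the lower-right corner.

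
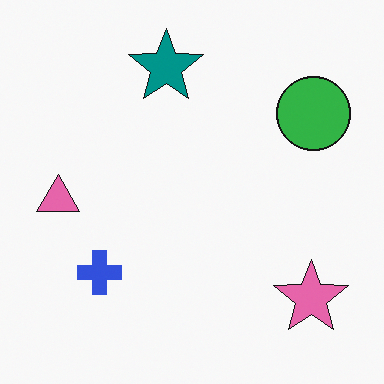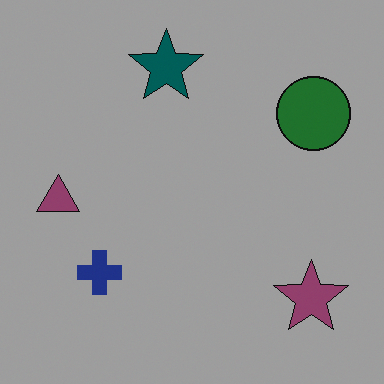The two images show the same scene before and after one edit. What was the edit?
This is the original image substantially darkened.

Every pixel — background and shapes alike — is uniformly darkened.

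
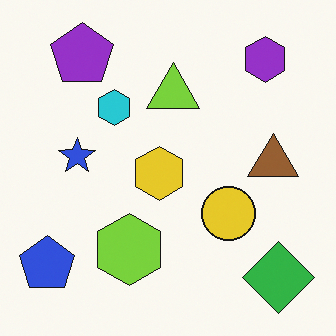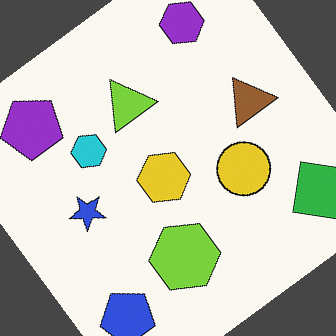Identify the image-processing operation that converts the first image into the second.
The second image is the first rotated counter-clockwise by a large amount — several tens of degrees.

Every shape is tilted by the same angle and the image corners show triangular fill wedges — a whole-image rotation by a non-right angle.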